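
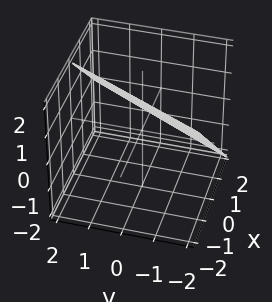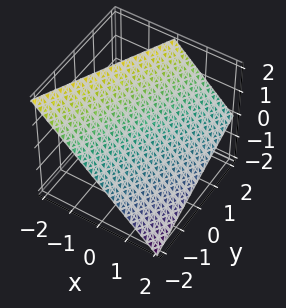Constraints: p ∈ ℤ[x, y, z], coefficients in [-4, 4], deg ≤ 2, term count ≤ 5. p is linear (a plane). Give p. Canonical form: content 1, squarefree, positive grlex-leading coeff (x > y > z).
2*x - y + 2*z - 2

1. Degree: the surface is flat (a plane), so deg p = 1.
2. Against the integer gridlines: one z-axis crossing is at z = 1; one y-axis crossing is at y = -2.
3. The integer polynomial consistent with all of this is the stated p. Check: (1, 0, 0) on the x-axis lies on the surface, and p(1, 0, 0) = 0. ✓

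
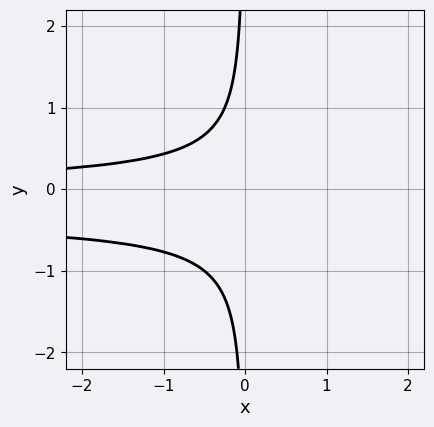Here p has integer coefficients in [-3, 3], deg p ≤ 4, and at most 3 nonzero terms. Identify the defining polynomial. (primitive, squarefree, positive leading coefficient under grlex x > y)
3*x*y^2 + x*y + 1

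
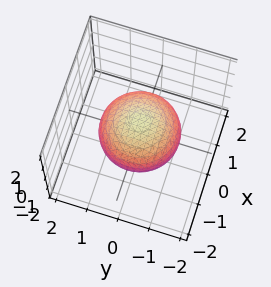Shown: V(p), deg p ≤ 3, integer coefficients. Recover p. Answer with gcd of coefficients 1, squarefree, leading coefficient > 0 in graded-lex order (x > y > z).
2*x^2 + 2*y^2 + 3*z^2 - 3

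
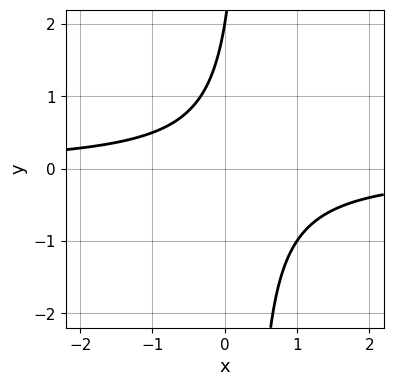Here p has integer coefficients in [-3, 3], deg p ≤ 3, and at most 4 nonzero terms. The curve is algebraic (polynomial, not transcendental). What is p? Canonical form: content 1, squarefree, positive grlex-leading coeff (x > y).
1. deg p = 2. No degree-1 curve has this shape.
2. Checking where it meets the axes: it crosses the y-axis at the gridline y = 2; no x-intercept at any integer in the box.
3. The integer polynomial consistent with all of this is the stated p.

3*x*y - y + 2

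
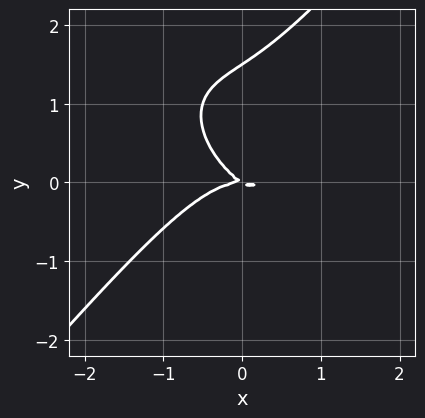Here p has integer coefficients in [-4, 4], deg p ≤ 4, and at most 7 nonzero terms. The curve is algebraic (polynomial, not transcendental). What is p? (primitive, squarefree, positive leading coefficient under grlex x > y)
2*x^3 + x^2*y - 2*y^3 + 2*x*y + 3*y^2

The degree is 3 — a generic line meets the curve in up to 3 points.
Observable constraints: it meets the y-axis at y = 0 (among the integer gridlines); it crosses the x-axis at the gridline x = 0.
Putting this together gives p.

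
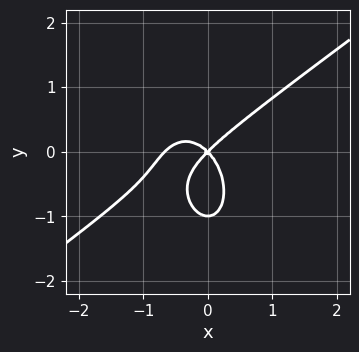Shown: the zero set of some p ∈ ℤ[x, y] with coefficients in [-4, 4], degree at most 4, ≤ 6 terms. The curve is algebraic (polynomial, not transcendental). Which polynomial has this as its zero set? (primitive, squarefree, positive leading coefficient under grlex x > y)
First, the degree is 3 — the shape is more complex than any degree-2 curve.
Next, from the axis intercepts and sections: among the integer gridlines, it crosses the y-axis at y ∈ {-1, 0}; one x-axis crossing is at x = 0.
Finally, matching integer coefficients to the picture gives p.

3*x^3 - 3*x^2*y - 2*y^3 + 2*x^2 - 2*y^2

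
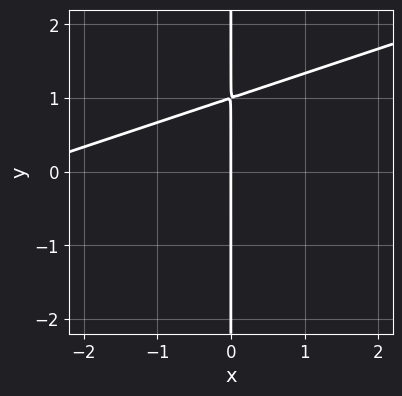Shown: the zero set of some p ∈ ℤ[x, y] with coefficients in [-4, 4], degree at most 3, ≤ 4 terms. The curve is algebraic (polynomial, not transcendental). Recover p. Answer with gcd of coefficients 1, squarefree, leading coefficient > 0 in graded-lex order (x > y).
x^2 - 3*x*y + 3*x

The degree is 2 — no degree-1 curve has this shape.
Checking where it meets the axes: the visible y-axis segment lies entirely on the curve; it meets the x-axis at x = 0 (among the integer gridlines).
Together with the visible shape, these determine p as stated.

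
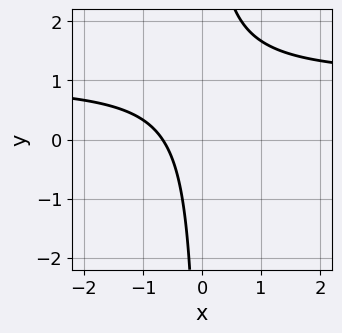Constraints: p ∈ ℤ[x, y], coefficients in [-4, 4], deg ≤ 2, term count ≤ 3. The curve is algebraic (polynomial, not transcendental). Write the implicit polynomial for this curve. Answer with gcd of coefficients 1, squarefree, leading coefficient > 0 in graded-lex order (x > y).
3*x*y - 3*x - 2

deg p = 2. The shape is more complex than any degree-1 curve.
Observable constraints: no y-intercept at any integer in the box.
Fitting integer coefficients to these (and the overall shape) gives p.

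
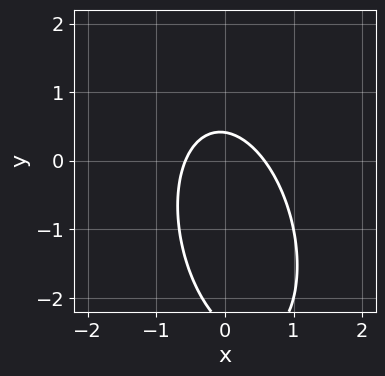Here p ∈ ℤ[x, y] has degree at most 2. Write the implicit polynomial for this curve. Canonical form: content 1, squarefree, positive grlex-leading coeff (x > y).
First, deg p = 2.
Finally, solving for integer coefficients yields p as stated.

3*x^2 + x*y + y^2 + 2*y - 1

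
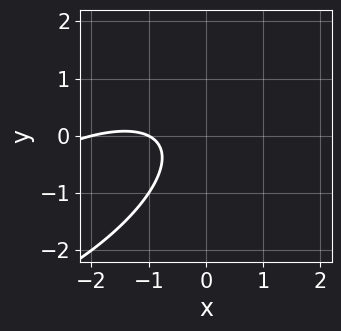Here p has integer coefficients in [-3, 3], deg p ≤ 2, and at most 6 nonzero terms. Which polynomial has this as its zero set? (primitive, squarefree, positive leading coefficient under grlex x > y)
deg p = 2. No degree-1 curve has this shape.
Against the integer gridlines: it misses every integer gridline on the y-axis; the x-axis gridline crossings are at x ∈ {-2, -1}.
Fitting integer coefficients to these (and the overall shape) gives p.

x^2 - 2*x*y + 2*y^2 + 3*x + 2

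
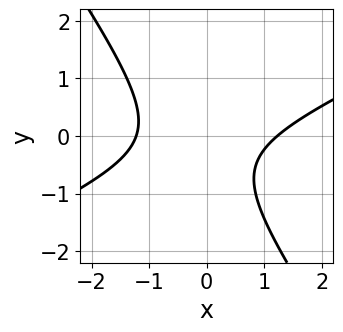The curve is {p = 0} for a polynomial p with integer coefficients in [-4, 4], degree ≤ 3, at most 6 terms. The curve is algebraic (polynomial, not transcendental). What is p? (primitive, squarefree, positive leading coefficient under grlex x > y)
First, the degree is 2 — no degree-1 curve has this shape.
Next, from the axis intercepts and sections: no y-intercept at any integer in the box.
Finally, the integer polynomial consistent with all of this is the stated p.

2*x^2 - 3*x*y - 3*y^2 - 2*y - 3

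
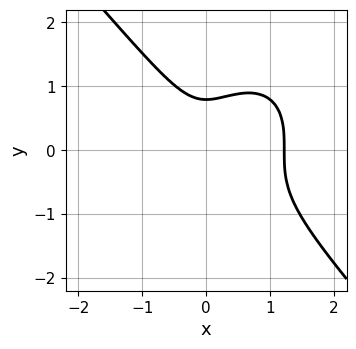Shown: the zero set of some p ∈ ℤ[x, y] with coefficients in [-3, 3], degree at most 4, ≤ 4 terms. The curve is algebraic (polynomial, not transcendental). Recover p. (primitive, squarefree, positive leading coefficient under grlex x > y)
3*x^3 + 2*y^3 - 3*x^2 - 1

First, the degree is 3 — a generic line meets the curve in up to 3 points.
Finally, the integer polynomial consistent with all of this is the stated p.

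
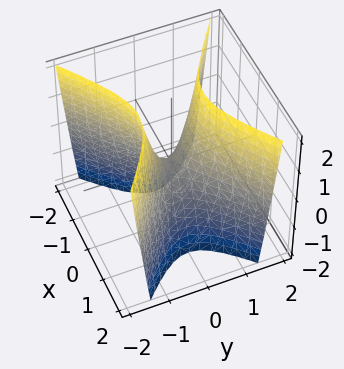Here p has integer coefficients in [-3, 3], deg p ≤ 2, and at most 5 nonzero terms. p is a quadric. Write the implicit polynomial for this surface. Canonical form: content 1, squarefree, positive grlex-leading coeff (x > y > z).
2*x^2 - 3*y^2 + z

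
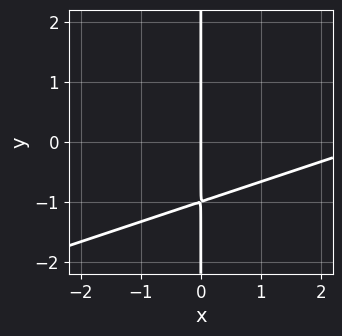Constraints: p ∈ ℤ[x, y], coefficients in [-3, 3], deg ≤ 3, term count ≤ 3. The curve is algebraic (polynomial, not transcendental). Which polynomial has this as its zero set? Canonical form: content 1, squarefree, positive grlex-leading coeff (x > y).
x^2 - 3*x*y - 3*x

(a) deg p = 2. No degree-1 curve has this shape.
(b) Checking where it meets the axes: the visible y-axis segment lies entirely on the curve; it meets the x-axis at x = 0 (among the integer gridlines).
(c) Together with the visible shape, these determine p as stated.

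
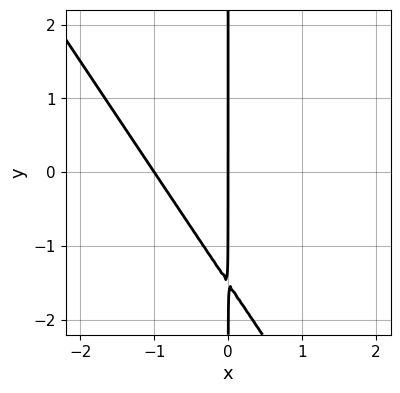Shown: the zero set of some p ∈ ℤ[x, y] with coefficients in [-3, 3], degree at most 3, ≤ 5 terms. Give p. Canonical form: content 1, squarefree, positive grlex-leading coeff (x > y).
3*x^2 + 2*x*y + 3*x

(a) Degree: no degree-1 curve has this shape, so deg p = 2.
(b) Checking where it meets the axes: the x-axis gridline crossings are at x ∈ {-1, 0}; every point of the y-axis in the box is on the curve.
(c) Matching integer coefficients to the picture gives p.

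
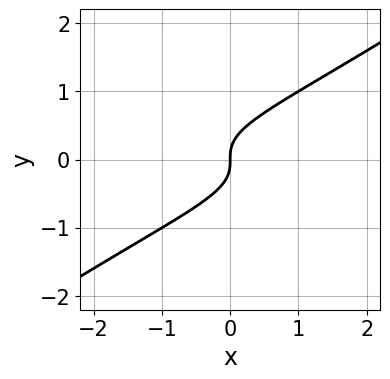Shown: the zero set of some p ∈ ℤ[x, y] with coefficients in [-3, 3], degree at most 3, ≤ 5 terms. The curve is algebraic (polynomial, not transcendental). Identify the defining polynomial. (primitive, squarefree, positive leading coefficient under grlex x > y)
2*x*y^2 - 3*y^3 + x

The degree is 3 — the shape is more complex than any degree-2 curve.
Against the integer gridlines: one x-axis crossing is at x = 0; it crosses the y-axis at the gridline y = 0.
Assembling these constraints gives the stated polynomial.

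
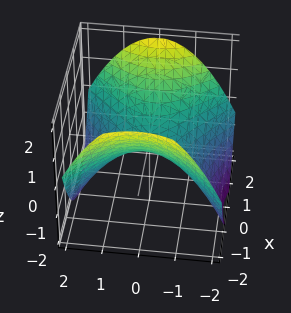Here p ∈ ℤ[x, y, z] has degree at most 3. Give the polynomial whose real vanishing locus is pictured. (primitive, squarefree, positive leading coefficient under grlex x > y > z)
x^2 - y^2 - 2*z

1. deg p = 2. A saddle surface; a quadric.
2. Symmetries: mirror symmetry x ↦ −x ⇒ only even powers of x; mirror symmetry y ↦ −y ⇒ only even powers of y.
3. Checking where it meets the axes: it crosses the z-axis at the gridline z = 0; it crosses the y-axis at the gridline y = 0; it meets the x-axis at x = 0 (among the integer gridlines).
4. Putting this together gives p.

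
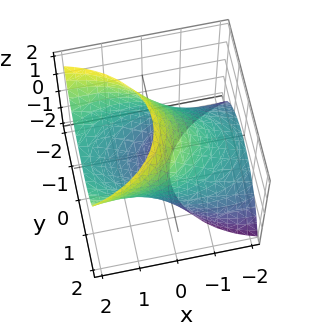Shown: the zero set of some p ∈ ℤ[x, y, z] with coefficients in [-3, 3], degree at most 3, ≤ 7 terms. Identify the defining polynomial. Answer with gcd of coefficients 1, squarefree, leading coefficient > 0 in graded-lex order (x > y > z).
x^2 - 3*x*z + 2*y^2 + z^2 - 3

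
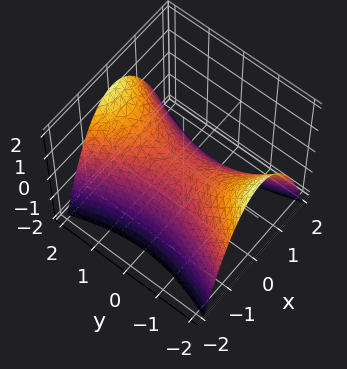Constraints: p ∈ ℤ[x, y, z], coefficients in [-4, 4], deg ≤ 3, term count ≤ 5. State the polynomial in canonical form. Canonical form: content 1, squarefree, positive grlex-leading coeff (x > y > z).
3*x^2 - y^2 + 3*z

The degree is 2 — a saddle surface; a quadric.
Symmetries: the x ↦ −x reflection is a symmetry, so x appears only in even powers; the y ↦ −y reflection is a symmetry, so y appears only in even powers.
Reading off the gridlines: one y-axis crossing is at y = 0; it crosses the z-axis at the gridline z = 0; one x-axis crossing is at x = 0.
Fitting integer coefficients to these (and the overall shape) gives p.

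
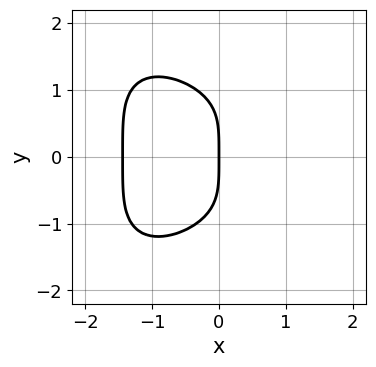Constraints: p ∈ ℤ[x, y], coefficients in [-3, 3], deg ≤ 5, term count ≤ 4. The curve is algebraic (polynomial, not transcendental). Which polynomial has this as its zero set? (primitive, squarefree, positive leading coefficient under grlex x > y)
x^4 + y^4 + 3*x

(a) deg p = 4. No degree-3 curve has this shape.
(b) Symmetries: it's symmetric under y → −y, forcing even powers of y.
(c) From the axis intercepts and sections: it crosses the y-axis at the gridline y = 0; it meets the x-axis at x = 0 (among the integer gridlines).
(d) Solving for integer coefficients yields p as stated.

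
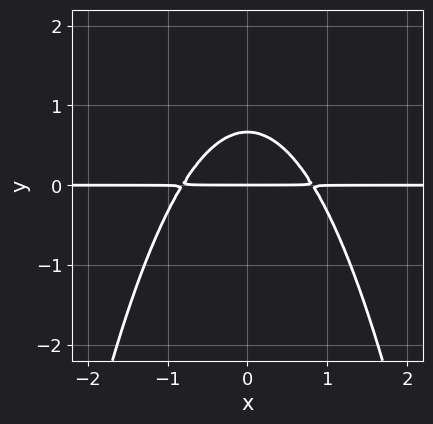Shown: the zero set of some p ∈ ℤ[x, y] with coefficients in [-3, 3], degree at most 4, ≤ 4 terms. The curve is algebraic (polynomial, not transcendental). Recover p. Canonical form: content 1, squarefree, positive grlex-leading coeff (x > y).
3*x^2*y + 3*y^2 - 2*y

First, degree: no degree-2 curve has this shape, so deg p = 3.
Next, symmetries: the x ↦ −x reflection is a symmetry, so x appears only in even powers.
Then, against the integer gridlines: every point of the x-axis in the box is on the curve; one y-axis crossing is at y = 0.
Finally, the integer polynomial consistent with all of this is the stated p.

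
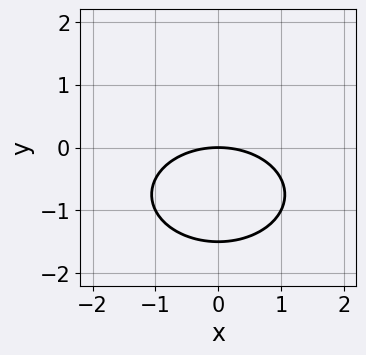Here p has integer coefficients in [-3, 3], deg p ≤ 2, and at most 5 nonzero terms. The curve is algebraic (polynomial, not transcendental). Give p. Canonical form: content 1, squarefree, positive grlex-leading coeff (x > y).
First, degree: a generic line meets the curve in up to 2 points, so deg p = 2.
Then, symmetries: it's symmetric under x → −x, forcing even powers of x.
Next, against the integer gridlines: it crosses the x-axis at the gridline x = 0; it meets the y-axis at y = 0 (among the integer gridlines).
Finally, assembling these constraints gives the stated polynomial.

x^2 + 2*y^2 + 3*y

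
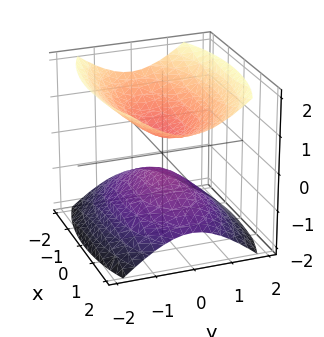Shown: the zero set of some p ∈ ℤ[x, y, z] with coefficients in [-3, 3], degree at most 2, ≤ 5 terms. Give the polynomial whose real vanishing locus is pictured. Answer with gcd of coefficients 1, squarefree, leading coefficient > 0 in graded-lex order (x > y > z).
(a) The picture has 2 separate pieces.
(b) Degree: two sheets facing apart; a quadric, so deg p = 2.
(c) Symmetries: it's symmetric under z → −z, forcing even powers of z; mirror symmetry x ↦ −x ⇒ only even powers of x; the y ↦ −y reflection is a symmetry, so y appears only in even powers.
(d) Checking where it meets the axes: no y-intercept at any integer in the box; the surface avoids every integer x-axis point in the box.
(e) Fitting integer coefficients to these (and the overall shape) gives p.

x^2 + 3*y^2 - 3*z^2 + 1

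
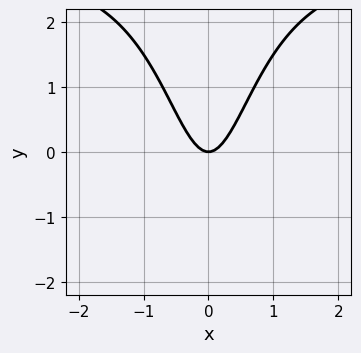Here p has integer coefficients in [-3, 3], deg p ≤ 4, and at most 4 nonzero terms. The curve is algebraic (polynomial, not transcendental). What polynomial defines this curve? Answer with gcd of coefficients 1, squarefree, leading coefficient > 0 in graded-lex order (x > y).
(a) Degree: a generic line meets the curve in up to 3 points, so deg p = 3.
(b) Symmetries: the x ↦ −x reflection is a symmetry, so x appears only in even powers.
(c) Observable constraints: one y-axis crossing is at y = 0; one x-axis crossing is at x = 0.
(d) Assembling these constraints gives the stated polynomial.

x^2*y - 3*x^2 + y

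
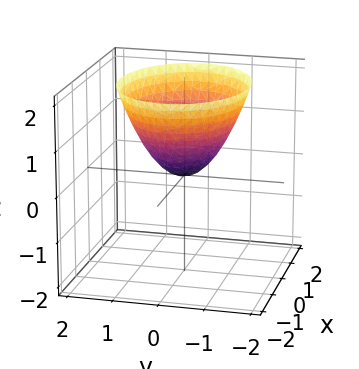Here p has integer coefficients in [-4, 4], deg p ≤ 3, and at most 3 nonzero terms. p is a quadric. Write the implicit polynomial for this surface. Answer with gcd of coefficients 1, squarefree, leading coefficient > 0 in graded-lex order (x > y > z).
First, degree: a single bowl opening along one axis; a quadric, so deg p = 2.
Then, symmetries: the y ↦ −y reflection is a symmetry, so y appears only in even powers; it's symmetric under x → −x, forcing even powers of x.
Next, observable constraints: it crosses the x-axis at the gridline x = 0; it meets the y-axis at y = 0 (among the integer gridlines); one z-axis crossing is at z = 0.
Finally, these observations pin down the coefficients.

2*x^2 + 3*y^2 - 3*z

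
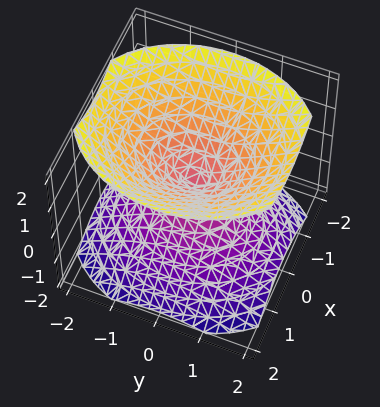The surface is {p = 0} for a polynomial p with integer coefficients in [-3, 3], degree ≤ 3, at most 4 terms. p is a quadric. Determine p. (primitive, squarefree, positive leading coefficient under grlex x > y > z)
There are 2 components. Treating them together as one polynomial.
Degree: two nappes meeting at a single point; a quadric, so deg p = 2.
Symmetries: it's symmetric under y → −y, forcing even powers of y; the z ↦ −z reflection is a symmetry, so z appears only in even powers; mirror symmetry x ↦ −x ⇒ only even powers of x.
Against the integer gridlines: it meets the y-axis at y = 0 (among the integer gridlines); it meets the x-axis at x = 0 (among the integer gridlines); it meets the z-axis at z = 0 (among the integer gridlines).
Matching integer coefficients to the picture gives p.

3*x^2 + 2*y^2 - 3*z^2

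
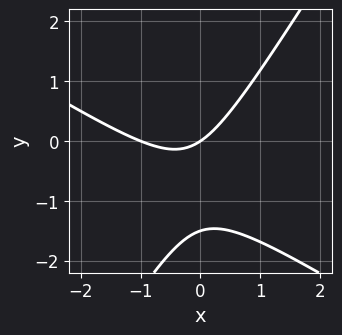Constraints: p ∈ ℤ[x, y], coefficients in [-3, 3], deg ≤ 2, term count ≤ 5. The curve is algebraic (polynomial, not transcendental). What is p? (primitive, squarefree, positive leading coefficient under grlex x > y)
2*x^2 + 2*x*y - 2*y^2 + 2*x - 3*y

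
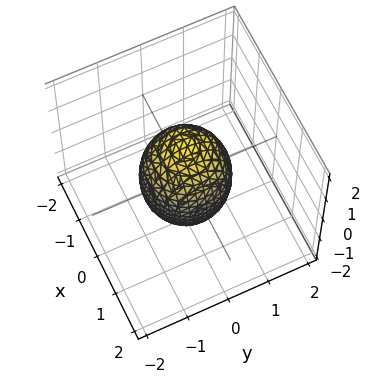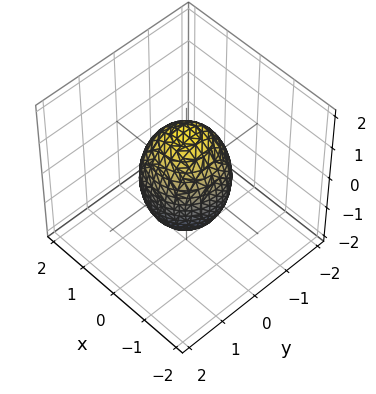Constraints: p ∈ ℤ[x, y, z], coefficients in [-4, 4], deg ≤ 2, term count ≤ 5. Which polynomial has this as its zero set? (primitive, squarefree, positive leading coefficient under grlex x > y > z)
2*x^2 + 2*y^2 + z^2 - 2

1. The degree is 2 — a closed, bounded, convex surface; a quadric.
2. Symmetries: the z ↦ −z reflection is a symmetry, so z appears only in even powers; the z-axis is an axis of rotation, so x and y enter only as x² + y².
3. From the axis intercepts and sections: among the integer gridlines, it crosses the x-axis at x ∈ {-1, 1}; a circular section at z = 0 has radius exactly 1; the y-axis gridline crossings are at y ∈ {-1, 1}.
4. The integer polynomial consistent with all of this is the stated p.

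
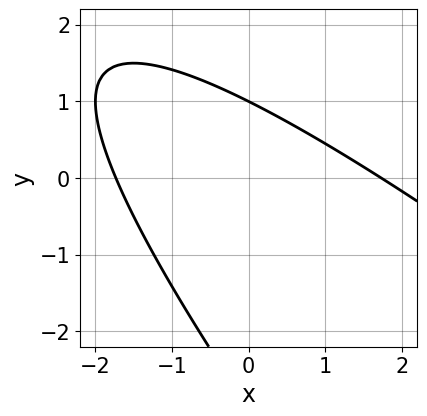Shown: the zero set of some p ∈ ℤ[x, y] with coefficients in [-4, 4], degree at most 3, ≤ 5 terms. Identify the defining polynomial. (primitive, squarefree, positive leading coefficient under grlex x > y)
Degree: a generic line meets the curve in up to 2 points, so deg p = 2.
Observable constraints: it crosses the y-axis at the gridline y = 1.
Fitting integer coefficients to these (and the overall shape) gives p.

x^2 + 2*x*y + y^2 + 2*y - 3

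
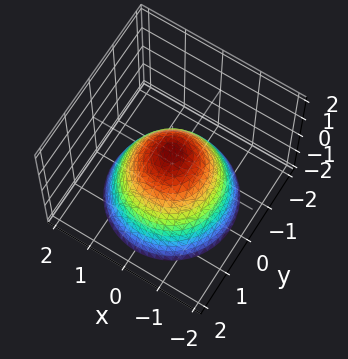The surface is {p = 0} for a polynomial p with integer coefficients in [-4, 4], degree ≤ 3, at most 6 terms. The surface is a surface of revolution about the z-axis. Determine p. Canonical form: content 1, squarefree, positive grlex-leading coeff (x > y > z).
3*x^2 + 3*y^2 + 3*z - 2

First, deg p = 2. A generic line meets the surface in up to 2 points.
Then, symmetries: every cross-section ⟂ z is a circle, so x, y appear only via x² + y².
Next, against the integer gridlines: a circular section at z = -1 has radius between 1 and 2.
Finally, assembling these constraints gives the stated polynomial.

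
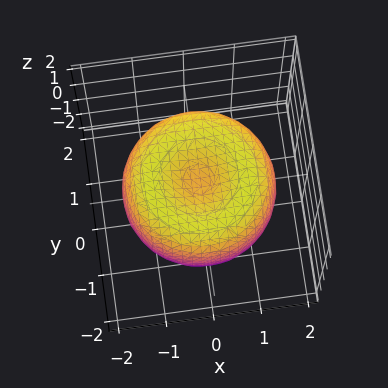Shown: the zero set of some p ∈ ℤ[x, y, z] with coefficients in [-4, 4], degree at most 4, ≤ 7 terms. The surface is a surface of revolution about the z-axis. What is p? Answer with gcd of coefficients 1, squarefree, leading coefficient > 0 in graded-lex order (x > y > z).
x^4 + 2*x^2*y^2 + y^4 - 2*x^2 - 2*y^2 + 2*z^2 - 1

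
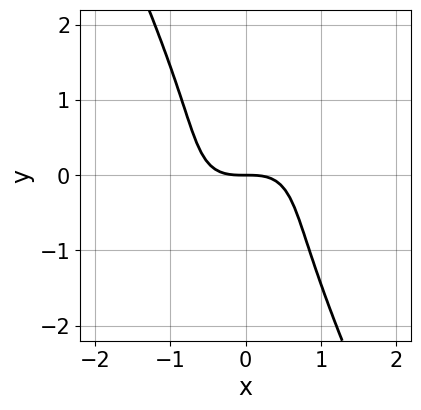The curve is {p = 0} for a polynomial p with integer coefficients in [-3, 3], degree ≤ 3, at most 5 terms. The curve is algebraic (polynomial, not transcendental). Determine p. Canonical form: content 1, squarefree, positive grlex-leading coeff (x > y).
3*x^3 - 3*x^2*y + y^3 + 3*y

(a) deg p = 3. A generic line meets the curve in up to 3 points.
(b) Reading off the gridlines: it meets the y-axis at y = 0 (among the integer gridlines); one x-axis crossing is at x = 0.
(c) Solving for integer coefficients yields p as stated.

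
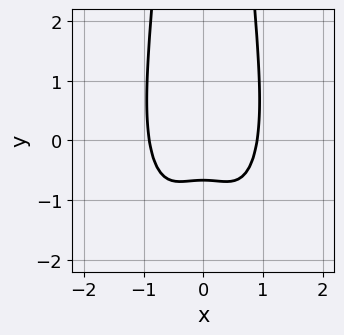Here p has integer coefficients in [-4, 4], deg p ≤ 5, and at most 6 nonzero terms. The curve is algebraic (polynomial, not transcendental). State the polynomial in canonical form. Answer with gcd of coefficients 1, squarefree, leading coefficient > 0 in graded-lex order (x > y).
3*x^4 + x^2*y^2 + 2*x^2*y - 3*y - 2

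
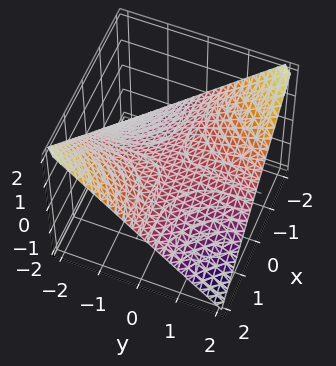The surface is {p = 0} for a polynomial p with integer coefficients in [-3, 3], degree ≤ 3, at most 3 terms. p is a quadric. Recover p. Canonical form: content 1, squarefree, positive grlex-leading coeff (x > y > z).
First, degree: a saddle surface; a quadric, so deg p = 2.
Next, from the visible intercepts: every point of the y-axis in the box is on the surface; every point of the x-axis in the box is on the surface.
Finally, matching integer coefficients to the picture gives p.

x*y + 2*z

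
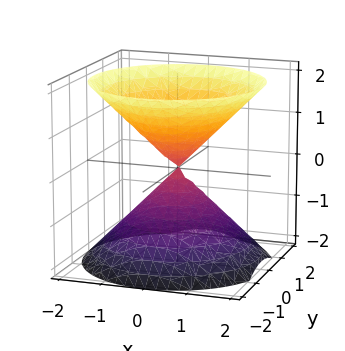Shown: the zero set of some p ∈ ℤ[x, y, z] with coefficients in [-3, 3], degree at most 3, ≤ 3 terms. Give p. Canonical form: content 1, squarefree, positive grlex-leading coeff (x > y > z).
1. The picture has 2 separate pieces. They look like related sheets of one shape, so recover p as a whole.
2. The degree is 2 — a double cone through the origin; a quadric.
3. Symmetries: rotational symmetry about the z-axis ⇒ p depends on x, y only through x² + y²; the z ↦ −z reflection is a symmetry, so z appears only in even powers.
4. Reading off the gridlines: a circular section at z = -1 has radius exactly 1; it meets the y-axis at y = 0 (among the integer gridlines); it crosses the x-axis at the gridline x = 0.
5. Solving for integer coefficients yields p as stated.

x^2 + y^2 - z^2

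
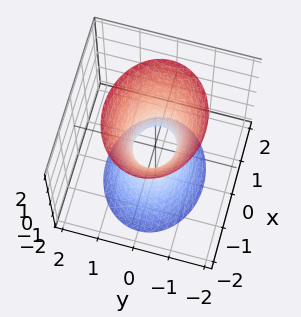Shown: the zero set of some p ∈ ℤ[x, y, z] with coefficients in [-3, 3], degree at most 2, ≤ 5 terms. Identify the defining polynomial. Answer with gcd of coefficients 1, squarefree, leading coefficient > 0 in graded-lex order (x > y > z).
2*x^2 + 3*y^2 - z^2 - 1

First, degree: an hourglass — one-sheet hyperboloid; a quadric, so deg p = 2.
Then, symmetries: mirror symmetry z ↦ −z ⇒ only even powers of z; mirror symmetry y ↦ −y ⇒ only even powers of y; mirror symmetry x ↦ −x ⇒ only even powers of x.
Next, from the visible intercepts: no z-intercept at any integer in the box.
Finally, fitting integer coefficients to these (and the overall shape) gives p.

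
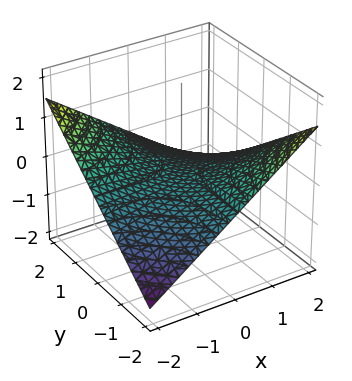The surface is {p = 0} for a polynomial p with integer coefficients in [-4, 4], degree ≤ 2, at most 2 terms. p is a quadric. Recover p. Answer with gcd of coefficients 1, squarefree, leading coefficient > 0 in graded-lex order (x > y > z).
(a) The degree is 2 — a saddle surface; a quadric.
(b) Against the integer gridlines: it crosses the z-axis at the gridline z = 0; the visible x-axis segment lies entirely on the surface.
(c) Fitting integer coefficients to these (and the overall shape) gives p.

x*y + 3*z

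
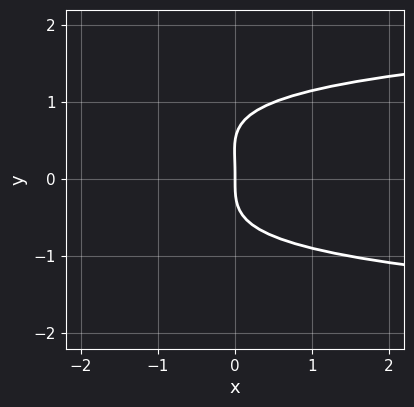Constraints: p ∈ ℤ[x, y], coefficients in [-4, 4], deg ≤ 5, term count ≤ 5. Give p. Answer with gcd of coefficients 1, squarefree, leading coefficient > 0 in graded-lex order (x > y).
2*y^4 - y^3 - 2*x

Degree: a generic line meets the curve in up to 4 points, so deg p = 4.
Reading off the gridlines: one y-axis crossing is at y = 0; one x-axis crossing is at x = 0.
These observations pin down the coefficients.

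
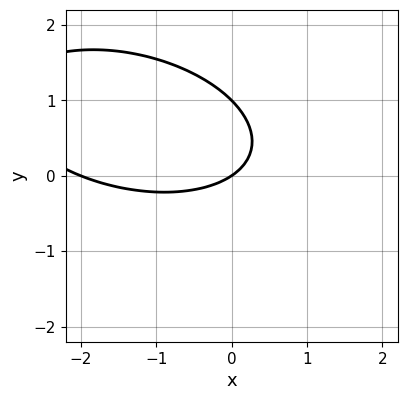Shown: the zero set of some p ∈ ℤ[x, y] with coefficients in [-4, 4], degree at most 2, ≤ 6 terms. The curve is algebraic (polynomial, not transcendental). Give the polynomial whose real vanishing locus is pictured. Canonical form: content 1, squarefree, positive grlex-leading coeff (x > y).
First, the degree is 2 — a generic line meets the curve in up to 2 points.
Then, checking where it meets the axes: the x-axis gridline crossings are at x ∈ {-2, 0}; among the integer gridlines, it crosses the y-axis at y ∈ {0, 1}.
Finally, these observations pin down the coefficients.

x^2 + x*y + 3*y^2 + 2*x - 3*y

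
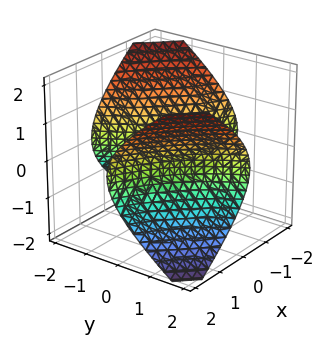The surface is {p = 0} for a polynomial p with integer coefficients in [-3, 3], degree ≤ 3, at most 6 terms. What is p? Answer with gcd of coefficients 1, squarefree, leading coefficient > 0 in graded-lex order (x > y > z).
1. There are 2 components. Treating them together as one polynomial.
2. Degree: a generic line meets the surface in up to 2 points, so deg p = 2.
3. Checking where it meets the axes: no z-intercept at any integer in the box.
4. The integer polynomial consistent with all of this is the stated p.

x^2 + 3*x*y + y^2 - 3*z^2 - 2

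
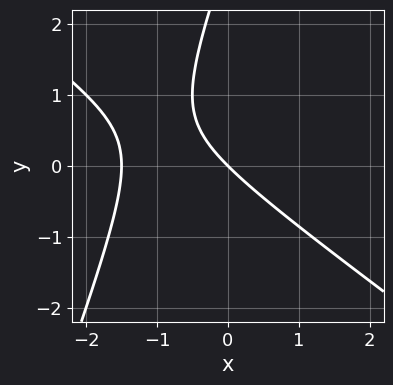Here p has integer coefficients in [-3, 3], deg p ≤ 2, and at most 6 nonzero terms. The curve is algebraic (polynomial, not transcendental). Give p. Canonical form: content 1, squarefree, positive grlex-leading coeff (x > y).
2*x^2 + 2*x*y - y^2 + 3*x + 3*y

The degree is 2 — a generic line meets the curve in up to 2 points.
From the visible intercepts: it crosses the y-axis at the gridline y = 0; it meets the x-axis at x = 0 (among the integer gridlines).
Assembling these constraints gives the stated polynomial.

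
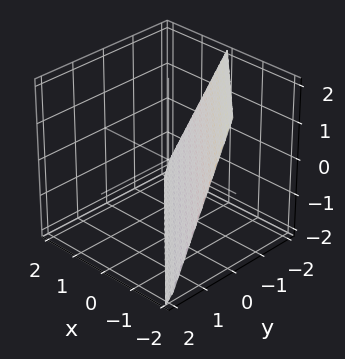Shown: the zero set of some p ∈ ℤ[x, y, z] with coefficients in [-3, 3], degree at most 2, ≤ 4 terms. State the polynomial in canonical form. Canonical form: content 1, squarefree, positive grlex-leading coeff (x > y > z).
First, deg p = 1. Every cross-section is a straight line — this is a plane.
Then, against the integer gridlines: it crosses the y-axis at the gridline y = -1; it meets the x-axis at x = -1 (among the integer gridlines).
Finally, putting this together gives p. Check: (0, 0, -2) on the z-axis lies on the surface, and p(0, 0, -2) = 0. ✓

2*x + 2*y + z + 2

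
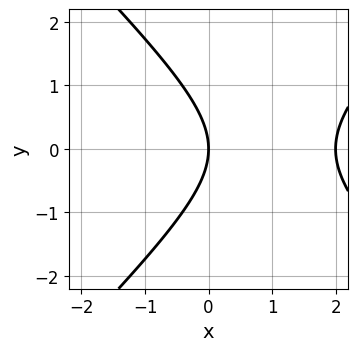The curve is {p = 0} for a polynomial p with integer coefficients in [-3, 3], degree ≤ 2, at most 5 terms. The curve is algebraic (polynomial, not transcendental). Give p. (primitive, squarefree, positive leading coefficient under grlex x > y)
First, deg p = 2. A generic line meets the curve in up to 2 points.
Then, symmetries: the y ↦ −y reflection is a symmetry, so y appears only in even powers.
Then, checking where it meets the axes: the x-axis gridline crossings are at x ∈ {0, 2}; it crosses the y-axis at the gridline y = 0.
Finally, fitting integer coefficients to these (and the overall shape) gives p.

x^2 - y^2 - 2*x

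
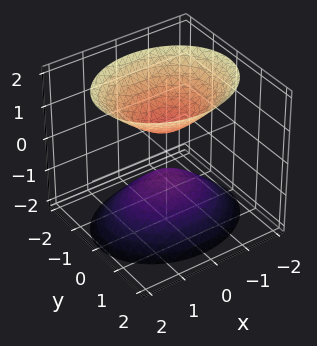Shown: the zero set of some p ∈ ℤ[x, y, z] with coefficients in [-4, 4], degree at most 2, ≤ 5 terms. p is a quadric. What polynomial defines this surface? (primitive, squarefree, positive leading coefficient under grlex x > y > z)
First, I count 2 distinct pieces. They look like related sheets of one shape, so recover p as a whole.
Next, the degree is 2 — two sheets facing apart; a quadric.
Next, symmetries: it's symmetric under y → −y, forcing even powers of y; the x ↦ −x reflection is a symmetry, so x appears only in even powers; it's symmetric under z → −z, forcing even powers of z.
Next, observable constraints: it misses every integer gridline on the x-axis; it misses every integer gridline on the y-axis.
Finally, these observations pin down the coefficients.

2*x^2 + 3*y^2 - 2*z^2 + 1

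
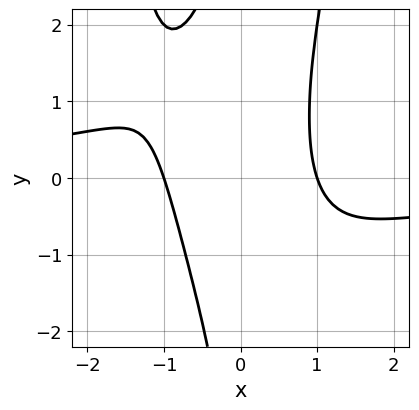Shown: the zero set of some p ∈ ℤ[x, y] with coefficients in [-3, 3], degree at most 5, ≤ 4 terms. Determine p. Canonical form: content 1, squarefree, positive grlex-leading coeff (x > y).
First, degree: the shape is more complex than any degree-3 curve, so deg p = 4.
Next, against the integer gridlines: the x-axis gridline crossings are at x ∈ {-1, 1}; it misses every integer gridline on the y-axis.
Finally, solving for integer coefficients yields p as stated.

2*x^3*y - x*y^2 + 3*x^2 - 3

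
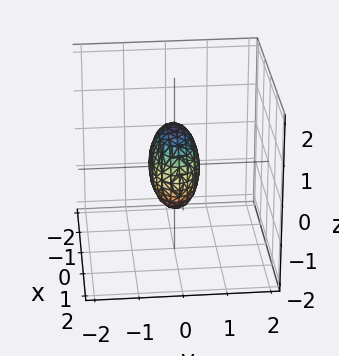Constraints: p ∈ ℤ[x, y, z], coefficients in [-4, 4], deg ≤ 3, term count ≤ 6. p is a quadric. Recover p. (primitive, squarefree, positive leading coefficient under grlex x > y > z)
x^2 + 3*y^2 + z^2 - 1

(a) deg p = 2. A closed, bounded, convex surface; a quadric.
(b) Symmetries: mirror symmetry x ↦ −x ⇒ only even powers of x; it's symmetric under z → −z, forcing even powers of z; it's symmetric under y → −y, forcing even powers of y.
(c) From the axis intercepts and sections: the x-axis gridline crossings are at x ∈ {-1, 1}; among the integer gridlines, it crosses the z-axis at z ∈ {-1, 1}.
(d) Solving for integer coefficients yields p as stated.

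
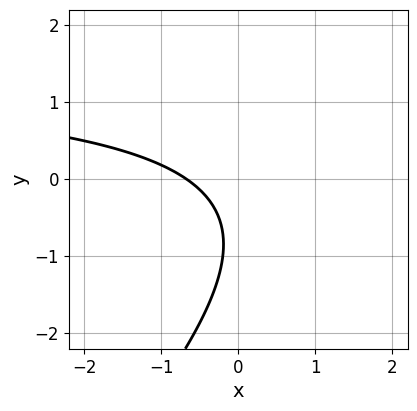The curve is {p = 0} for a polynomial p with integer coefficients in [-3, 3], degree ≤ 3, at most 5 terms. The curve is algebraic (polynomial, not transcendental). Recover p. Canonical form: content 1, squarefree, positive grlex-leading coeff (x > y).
2*x*y - 2*y^2 - 3*x - 3*y - 2

deg p = 2.
From the visible intercepts: it misses every integer gridline on the y-axis.
Fitting integer coefficients to these (and the overall shape) gives p.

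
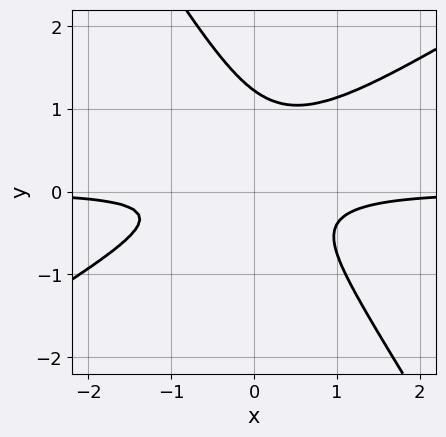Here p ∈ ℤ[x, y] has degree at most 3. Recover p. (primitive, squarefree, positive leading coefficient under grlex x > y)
(a) The degree is 3 — a generic line meets the curve in up to 3 points.
(b) Checking where it meets the axes: it misses every integer gridline on the x-axis.
(c) Putting this together gives p.

3*x^2*y - 3*x*y^2 - 3*y^3 + 3*y^2 + 1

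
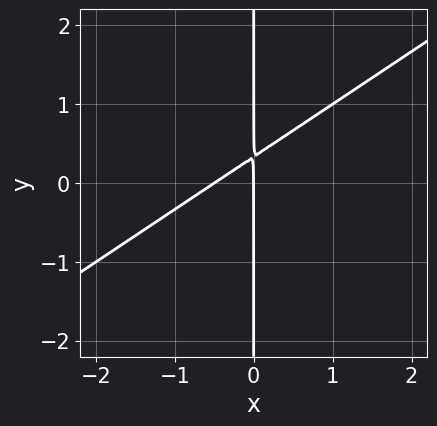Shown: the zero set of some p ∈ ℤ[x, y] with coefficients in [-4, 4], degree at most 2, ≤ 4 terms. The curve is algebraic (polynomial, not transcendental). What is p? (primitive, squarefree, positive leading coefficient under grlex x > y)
Degree: a generic line meets the curve in up to 2 points, so deg p = 2.
From the axis intercepts and sections: every point of the y-axis in the box is on the curve; it crosses the x-axis at the gridline x = 0.
Solving for integer coefficients yields p as stated.

2*x^2 - 3*x*y + x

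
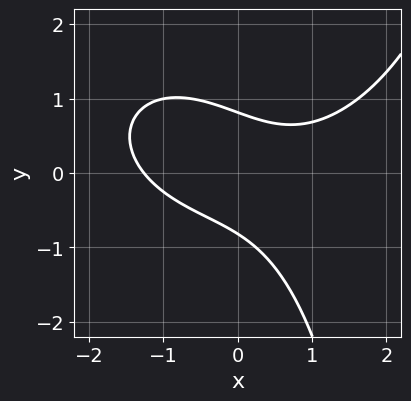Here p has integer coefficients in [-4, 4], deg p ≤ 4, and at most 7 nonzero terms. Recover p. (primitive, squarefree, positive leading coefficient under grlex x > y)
deg p = 3. The shape is more complex than any degree-2 curve.
Putting this together gives p.

x^3 + x*y^2 - 3*x*y - 3*y^2 + 2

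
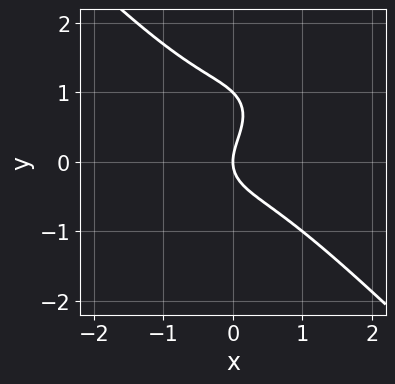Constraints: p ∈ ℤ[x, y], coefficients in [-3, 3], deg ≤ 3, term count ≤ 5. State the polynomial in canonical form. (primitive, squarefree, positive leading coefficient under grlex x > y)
x^3 + y^3 - y^2 + x

1. Degree: no degree-2 curve has this shape, so deg p = 3.
2. Checking where it meets the axes: among the integer gridlines, it crosses the y-axis at y ∈ {0, 1}; one x-axis crossing is at x = 0.
3. Solving for integer coefficients yields p as stated.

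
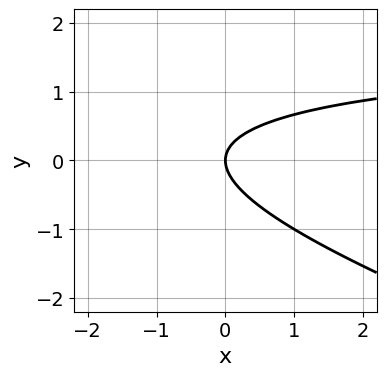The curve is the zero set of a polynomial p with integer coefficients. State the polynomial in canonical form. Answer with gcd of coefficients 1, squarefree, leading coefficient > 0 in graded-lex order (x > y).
x*y + 3*y^2 - 2*x

deg p = 2.
Checking where it meets the axes: it meets the y-axis at y = 0 (among the integer gridlines); one x-axis crossing is at x = 0.
These observations pin down the coefficients.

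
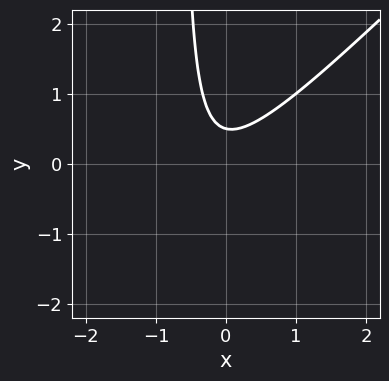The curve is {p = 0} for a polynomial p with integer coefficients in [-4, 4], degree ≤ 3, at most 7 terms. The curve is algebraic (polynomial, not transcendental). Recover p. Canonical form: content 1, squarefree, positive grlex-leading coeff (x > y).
3*x^2 - 3*x*y + x - 2*y + 1

1. Degree: a generic line meets the curve in up to 2 points, so deg p = 2.
2. Reading off the gridlines: the curve avoids every integer x-axis point in the box.
3. Putting this together gives p.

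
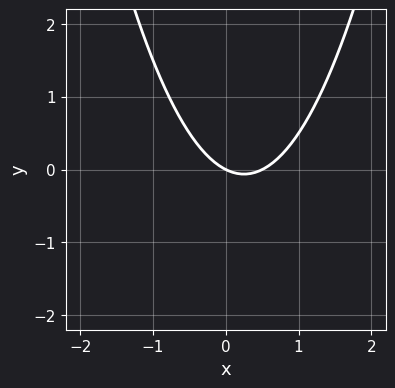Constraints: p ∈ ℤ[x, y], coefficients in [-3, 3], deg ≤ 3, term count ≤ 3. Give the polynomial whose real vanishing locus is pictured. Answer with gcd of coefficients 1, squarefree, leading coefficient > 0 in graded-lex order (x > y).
2*x^2 - x - 2*y

1. The degree is 2 — no degree-1 curve has this shape.
2. Reading off the gridlines: it crosses the x-axis at the gridline x = 0; it meets the y-axis at y = 0 (among the integer gridlines).
3. Matching integer coefficients to the picture gives p.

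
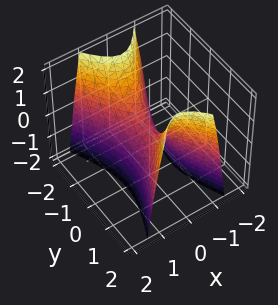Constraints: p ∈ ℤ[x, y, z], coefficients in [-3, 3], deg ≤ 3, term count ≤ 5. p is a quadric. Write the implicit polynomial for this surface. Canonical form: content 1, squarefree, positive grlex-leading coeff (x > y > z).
3*x^2 - y^2 + z

(a) The degree is 2 — a hyperbolic paraboloid; a quadric.
(b) Symmetries: mirror symmetry x ↦ −x ⇒ only even powers of x; the y ↦ −y reflection is a symmetry, so y appears only in even powers.
(c) From the visible intercepts: it crosses the z-axis at the gridline z = 0; it crosses the x-axis at the gridline x = 0.
(d) Matching integer coefficients to the picture gives p.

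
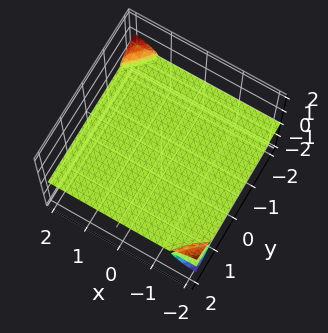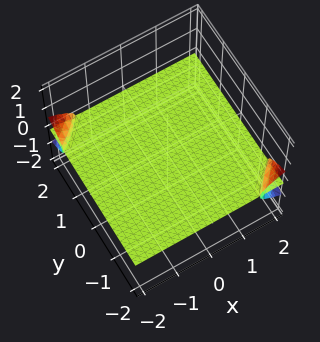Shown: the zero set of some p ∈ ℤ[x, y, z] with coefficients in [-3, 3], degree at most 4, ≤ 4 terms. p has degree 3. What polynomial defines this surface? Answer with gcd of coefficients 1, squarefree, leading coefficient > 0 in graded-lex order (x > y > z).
x*y*z + 3*z^3 + 3*z

1. There are 3 components. They look like related sheets of one shape, so recover p as a whole.
2. Degree: a generic line meets the surface in up to 3 points, so deg p = 3.
3. Against the integer gridlines: every point of the x-axis in the box is on the surface; it meets the z-axis at z = 0 (among the integer gridlines); the visible y-axis segment lies entirely on the surface.
4. The integer polynomial consistent with all of this is the stated p.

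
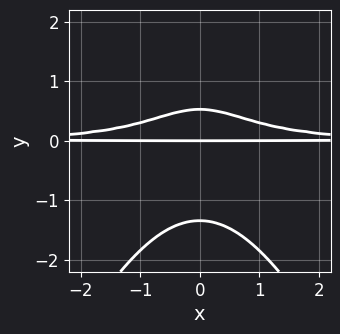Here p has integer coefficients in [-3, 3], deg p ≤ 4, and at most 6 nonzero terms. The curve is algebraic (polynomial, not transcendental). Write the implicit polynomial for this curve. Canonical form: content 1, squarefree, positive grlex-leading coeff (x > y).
3*x^2*y^2 - y^4 + 2*y^3 + 3*y^2 - 2*y

(a) Degree: no degree-3 curve has this shape, so deg p = 4.
(b) Symmetries: it's symmetric under x → −x, forcing even powers of x.
(c) Checking where it meets the axes: it meets the y-axis at y = 0 (among the integer gridlines); the visible x-axis segment lies entirely on the curve.
(d) These observations pin down the coefficients.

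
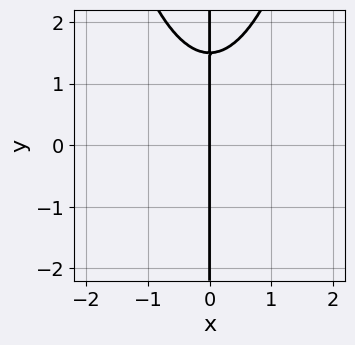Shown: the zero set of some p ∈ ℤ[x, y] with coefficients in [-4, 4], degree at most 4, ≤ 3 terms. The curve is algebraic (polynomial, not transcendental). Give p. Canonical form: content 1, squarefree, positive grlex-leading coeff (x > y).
2*x^3 - 2*x*y + 3*x

deg p = 3. A generic line meets the curve in up to 3 points.
Checking where it meets the axes: the visible y-axis segment lies entirely on the curve; it crosses the x-axis at the gridline x = 0.
Assembling these constraints gives the stated polynomial.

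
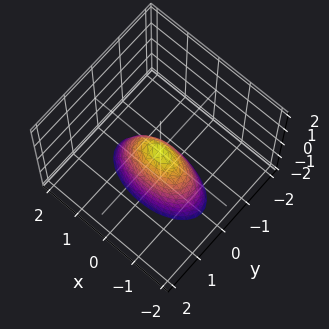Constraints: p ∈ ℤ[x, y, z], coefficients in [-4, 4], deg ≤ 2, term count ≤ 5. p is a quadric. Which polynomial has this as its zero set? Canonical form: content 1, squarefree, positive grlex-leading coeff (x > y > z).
x^2 + 3*y^2 + z

First, the degree is 2 — a paraboloid; a quadric.
Next, symmetries: mirror symmetry x ↦ −x ⇒ only even powers of x; it's symmetric under y → −y, forcing even powers of y.
Then, observable constraints: it crosses the y-axis at the gridline y = 0; one x-axis crossing is at x = 0; one z-axis crossing is at z = 0.
Finally, solving for integer coefficients yields p as stated.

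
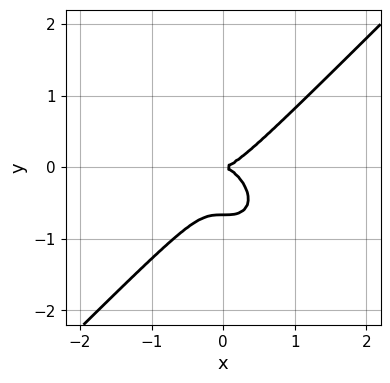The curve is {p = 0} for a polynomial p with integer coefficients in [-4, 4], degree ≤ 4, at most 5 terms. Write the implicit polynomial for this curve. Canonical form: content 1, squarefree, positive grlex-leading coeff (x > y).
1. deg p = 3. The shape is more complex than any degree-2 curve.
2. Against the integer gridlines: it crosses the y-axis at the gridline y = 0; it crosses the x-axis at the gridline x = 0.
3. The integer polynomial consistent with all of this is the stated p.

3*x^3 - 3*y^3 - 2*y^2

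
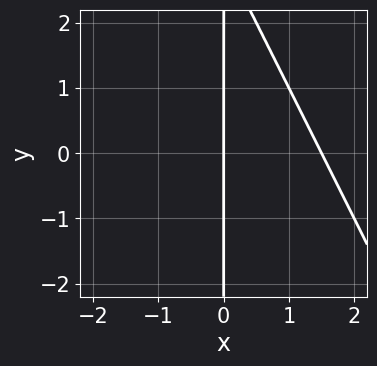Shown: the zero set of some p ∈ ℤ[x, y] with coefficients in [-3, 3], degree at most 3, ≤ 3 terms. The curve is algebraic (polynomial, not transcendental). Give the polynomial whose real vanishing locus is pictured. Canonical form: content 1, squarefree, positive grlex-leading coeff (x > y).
(a) deg p = 2. A generic line meets the curve in up to 2 points.
(b) From the visible intercepts: one x-axis crossing is at x = 0; the visible y-axis segment lies entirely on the curve.
(c) Together with the visible shape, these determine p as stated.

2*x^2 + x*y - 3*x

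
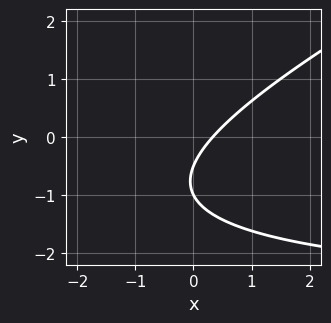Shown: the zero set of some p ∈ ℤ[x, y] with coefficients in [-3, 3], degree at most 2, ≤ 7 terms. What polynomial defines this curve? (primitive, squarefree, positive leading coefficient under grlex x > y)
deg p = 2. A generic line meets the curve in up to 2 points.
From the axis intercepts and sections: one y-axis crossing is at y = -1.
Putting this together gives p.

x*y - 2*y^2 + 3*x - 3*y - 1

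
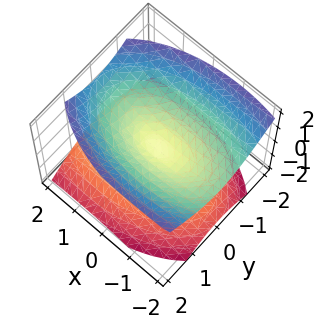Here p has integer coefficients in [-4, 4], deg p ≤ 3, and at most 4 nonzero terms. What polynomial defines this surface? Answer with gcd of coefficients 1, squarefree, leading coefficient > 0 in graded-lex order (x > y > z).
There are 2 components. Treating them together as one polynomial.
The degree is 2 — a generic line meets the surface in up to 2 points.
From the visible intercepts: one x-axis crossing is at x = 0; it meets the z-axis at z = 0 (among the integer gridlines); it crosses the y-axis at the gridline y = 0.
Together with the visible shape, these determine p as stated.

x^2 + x*z + 3*y^2 - 3*z^2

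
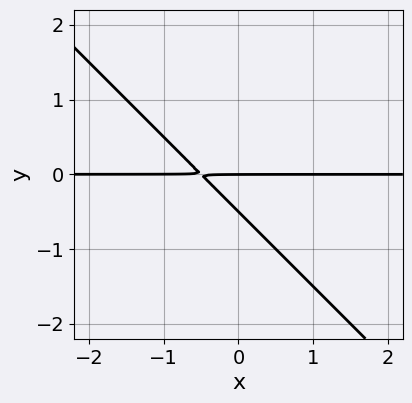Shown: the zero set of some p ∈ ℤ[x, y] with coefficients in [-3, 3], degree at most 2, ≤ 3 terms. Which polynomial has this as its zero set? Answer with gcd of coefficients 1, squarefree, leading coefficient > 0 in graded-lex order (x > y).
Degree: no degree-1 curve has this shape, so deg p = 2.
From the visible intercepts: every point of the x-axis in the box is on the curve; one y-axis crossing is at y = 0.
These observations pin down the coefficients.

2*x*y + 2*y^2 + y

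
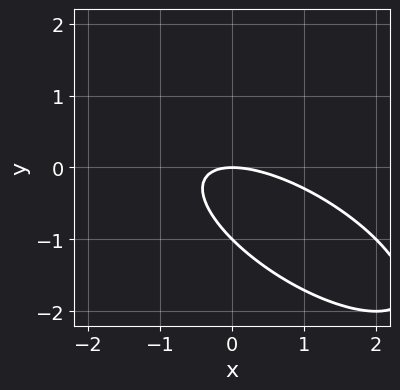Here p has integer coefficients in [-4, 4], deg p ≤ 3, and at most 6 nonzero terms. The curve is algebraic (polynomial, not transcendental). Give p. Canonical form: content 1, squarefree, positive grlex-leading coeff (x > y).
x^2 + 2*x*y + 2*y^2 + 2*y

(a) deg p = 2. The shape is more complex than any degree-1 curve.
(b) From the axis intercepts and sections: one x-axis crossing is at x = 0; the y-axis gridline crossings are at y ∈ {-1, 0}.
(c) Fitting integer coefficients to these (and the overall shape) gives p.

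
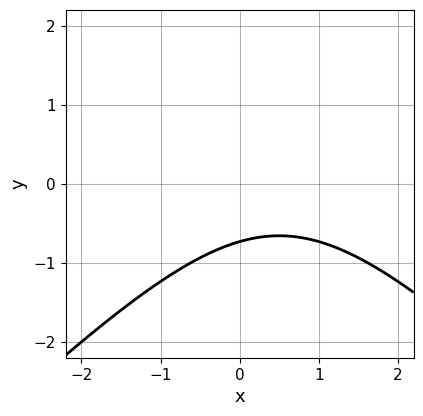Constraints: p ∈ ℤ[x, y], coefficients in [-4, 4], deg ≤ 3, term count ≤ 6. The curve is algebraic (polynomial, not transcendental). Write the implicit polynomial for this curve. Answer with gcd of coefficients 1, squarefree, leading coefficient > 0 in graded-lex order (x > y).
(a) Degree: a generic line meets the curve in up to 2 points, so deg p = 2.
(b) Checking where it meets the axes: no x-intercept at any integer in the box.
(c) Putting this together gives p.

x^2 - y^2 - x + 2*y + 2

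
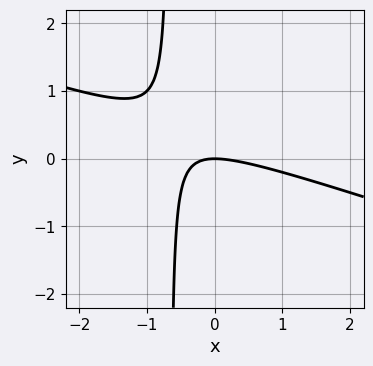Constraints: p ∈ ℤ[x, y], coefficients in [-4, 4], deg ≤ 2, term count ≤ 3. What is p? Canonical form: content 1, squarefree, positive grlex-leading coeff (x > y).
x^2 + 3*x*y + 2*y

1. deg p = 2. The shape is more complex than any degree-1 curve.
2. Observable constraints: it crosses the x-axis at the gridline x = 0; it crosses the y-axis at the gridline y = 0.
3. Together with the visible shape, these determine p as stated.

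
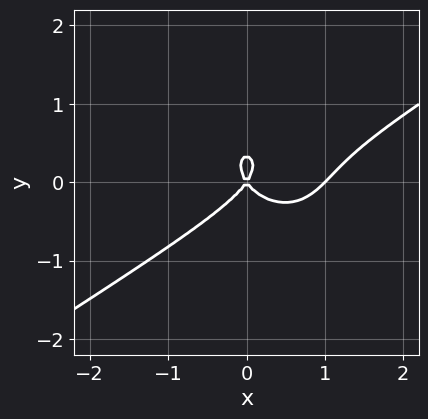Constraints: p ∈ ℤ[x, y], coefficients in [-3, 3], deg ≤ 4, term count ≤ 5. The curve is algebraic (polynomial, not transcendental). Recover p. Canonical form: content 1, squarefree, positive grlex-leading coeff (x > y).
2*x^3 - 2*x^2*y - 3*y^3 - 2*x^2 + y^2

deg p = 3. A generic line meets the curve in up to 3 points.
Against the integer gridlines: one y-axis crossing is at y = 0; the x-axis gridline crossings are at x ∈ {0, 1}.
Matching integer coefficients to the picture gives p.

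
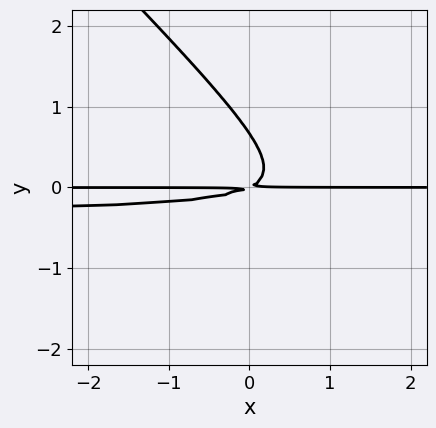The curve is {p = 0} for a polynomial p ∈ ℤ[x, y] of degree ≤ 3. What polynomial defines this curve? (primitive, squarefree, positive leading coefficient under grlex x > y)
3*x*y^2 + 3*y^3 + x*y - 2*y^2

deg p = 3. No degree-2 curve has this shape.
From the axis intercepts and sections: the visible x-axis segment lies entirely on the curve.
Fitting integer coefficients to these (and the overall shape) gives p.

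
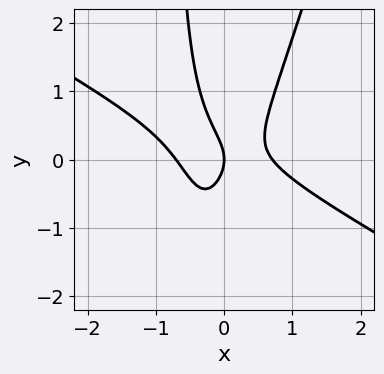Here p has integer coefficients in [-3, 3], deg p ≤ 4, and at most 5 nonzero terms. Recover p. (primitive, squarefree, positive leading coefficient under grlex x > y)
1. The degree is 3 — the shape is more complex than any degree-2 curve.
2. Observable constraints: it crosses the x-axis at the gridline x = 0; it crosses the y-axis at the gridline y = 0.
3. Fitting integer coefficients to these (and the overall shape) gives p.

2*x^3 + 3*x^2*y - x*y^2 - y^2 - x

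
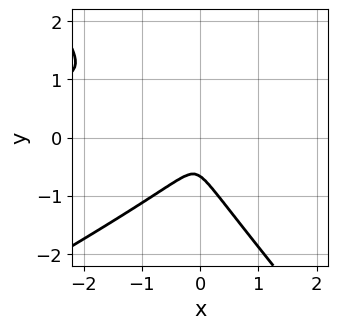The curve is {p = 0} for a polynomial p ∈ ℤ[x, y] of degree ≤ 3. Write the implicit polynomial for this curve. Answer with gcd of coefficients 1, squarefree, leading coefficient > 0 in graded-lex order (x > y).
2*x^2*y - 2*x*y^2 - 3*y^3 - 2*x^2 - 2*y^2

The degree is 3 — the shape is more complex than any degree-2 curve.
Putting this together gives p.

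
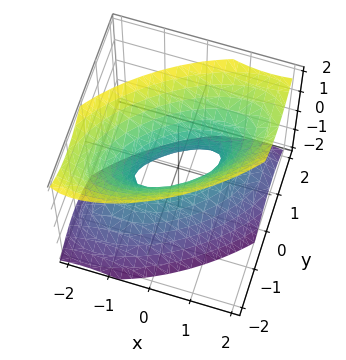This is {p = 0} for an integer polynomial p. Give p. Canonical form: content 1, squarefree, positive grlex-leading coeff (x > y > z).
2*x^2 - 3*x*y + 3*y^2 - 2*z^2 - 1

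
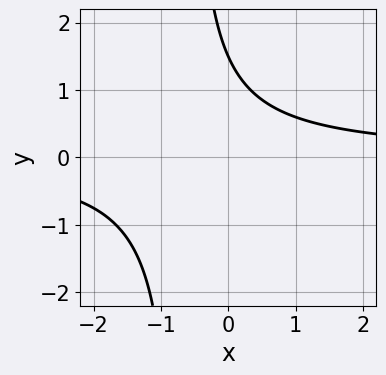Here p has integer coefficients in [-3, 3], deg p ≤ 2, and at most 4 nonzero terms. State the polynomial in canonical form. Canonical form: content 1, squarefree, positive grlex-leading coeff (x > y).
3*x*y + 2*y - 3

1. The degree is 2 — the shape is more complex than any degree-1 curve.
2. Checking where it meets the axes: the curve avoids every integer x-axis point in the box.
3. Matching integer coefficients to the picture gives p.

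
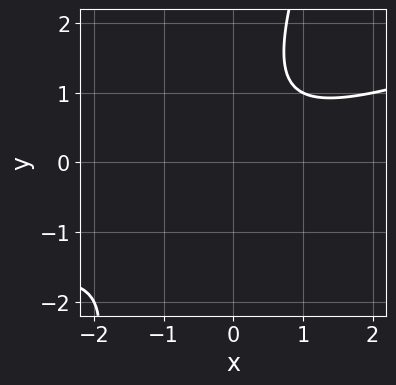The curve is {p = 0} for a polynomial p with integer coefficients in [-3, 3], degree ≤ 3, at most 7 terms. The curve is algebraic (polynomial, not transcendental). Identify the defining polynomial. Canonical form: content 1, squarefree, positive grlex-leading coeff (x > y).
First, degree: a generic line meets the curve in up to 2 points, so deg p = 2.
Then, observable constraints: the curve avoids every integer x-axis point in the box; no y-intercept at any integer in the box.
Finally, together with the visible shape, these determine p as stated.

x^2 - 3*x*y + y^2 - y + 2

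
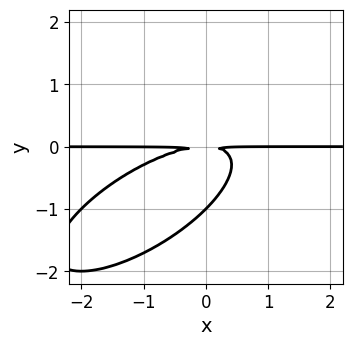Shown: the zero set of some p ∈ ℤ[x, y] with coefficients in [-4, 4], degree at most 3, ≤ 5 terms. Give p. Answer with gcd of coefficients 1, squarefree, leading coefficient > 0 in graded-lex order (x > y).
x^2*y - 2*x*y^2 + 2*y^3 + 2*y^2

First, the degree is 3 — a generic line meets the curve in up to 3 points.
Next, reading off the gridlines: one y-axis crossing is at y = -1; every point of the x-axis in the box is on the curve.
Finally, solving for integer coefficients yields p as stated.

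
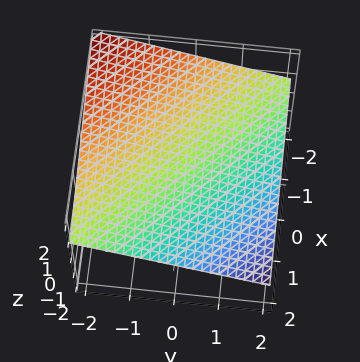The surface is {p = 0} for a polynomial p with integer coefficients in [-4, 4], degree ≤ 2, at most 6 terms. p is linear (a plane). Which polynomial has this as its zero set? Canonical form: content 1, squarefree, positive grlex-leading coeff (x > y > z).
Degree: every cross-section is a straight line — this is a plane, so deg p = 1.
Reading off the gridlines: it meets the y-axis at y = 2 (among the integer gridlines); one x-axis crossing is at x = 2.
Assembling these constraints gives the stated polynomial.

x + y + 3*z - 2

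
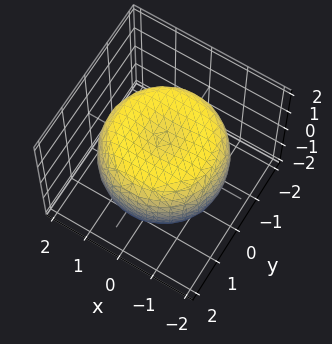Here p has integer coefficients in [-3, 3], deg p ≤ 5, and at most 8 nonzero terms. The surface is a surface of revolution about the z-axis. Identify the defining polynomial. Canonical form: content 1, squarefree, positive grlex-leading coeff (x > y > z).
x^4 + 2*x^2*y^2 + y^4 - 2*x^2 - 2*y^2 + 2*z^2 - 2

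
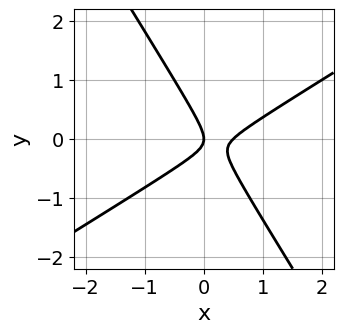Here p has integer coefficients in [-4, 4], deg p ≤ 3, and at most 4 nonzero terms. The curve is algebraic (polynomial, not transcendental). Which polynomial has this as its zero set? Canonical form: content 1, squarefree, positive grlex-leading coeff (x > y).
First, the degree is 2 — a generic line meets the curve in up to 2 points.
Next, checking where it meets the axes: one x-axis crossing is at x = 0; it crosses the y-axis at the gridline y = 0.
Finally, assembling these constraints gives the stated polynomial.

2*x^2 - 2*x*y - 2*y^2 - x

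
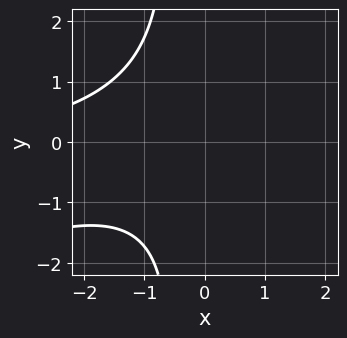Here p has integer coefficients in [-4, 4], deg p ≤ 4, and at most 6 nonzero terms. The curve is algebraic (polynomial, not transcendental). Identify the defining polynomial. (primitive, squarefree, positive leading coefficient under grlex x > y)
(a) Degree: no degree-2 curve has this shape, so deg p = 3.
(b) Against the integer gridlines: it misses every integer gridline on the y-axis; no x-intercept at any integer in the box.
(c) Solving for integer coefficients yields p as stated.

x^2*y - 2*x*y^2 + x*y - y^2 - 3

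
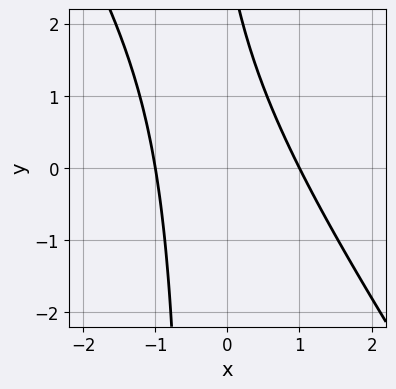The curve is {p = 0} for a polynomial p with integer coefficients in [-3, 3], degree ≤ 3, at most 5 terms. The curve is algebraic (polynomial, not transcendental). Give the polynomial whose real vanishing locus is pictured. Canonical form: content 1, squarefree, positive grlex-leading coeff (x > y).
3*x^2 + 2*x*y + y - 3

First, the degree is 2 — a generic line meets the curve in up to 2 points.
Then, from the axis intercepts and sections: among the integer gridlines, it crosses the x-axis at x ∈ {-1, 1}; the curve avoids every integer y-axis point in the box.
Finally, assembling these constraints gives the stated polynomial.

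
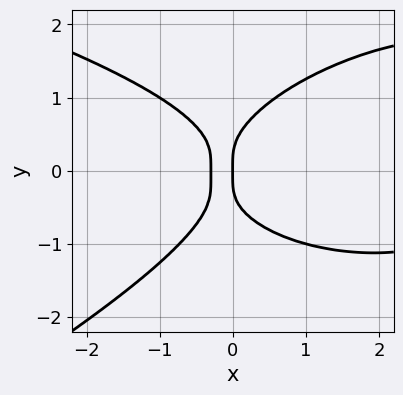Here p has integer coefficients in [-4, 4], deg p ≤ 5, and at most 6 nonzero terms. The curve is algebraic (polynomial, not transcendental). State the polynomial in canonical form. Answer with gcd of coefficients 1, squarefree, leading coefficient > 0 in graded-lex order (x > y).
x*y^3 - 2*y^4 - x^3 + 3*x^2 + x

deg p = 4. No degree-3 curve has this shape.
From the visible intercepts: it meets the x-axis at x = 0 (among the integer gridlines); one y-axis crossing is at y = 0.
The integer polynomial consistent with all of this is the stated p.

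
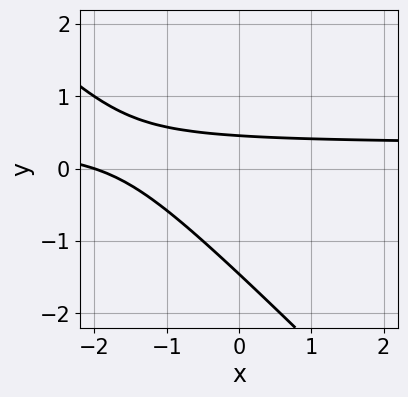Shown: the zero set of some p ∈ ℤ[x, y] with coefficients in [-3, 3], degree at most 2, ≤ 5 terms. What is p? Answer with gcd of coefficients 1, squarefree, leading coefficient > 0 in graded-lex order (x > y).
3*x*y + 3*y^2 - x + 3*y - 2

First, degree: no degree-1 curve has this shape, so deg p = 2.
Then, observable constraints: it meets the x-axis at x = -2 (among the integer gridlines).
Finally, assembling these constraints gives the stated polynomial.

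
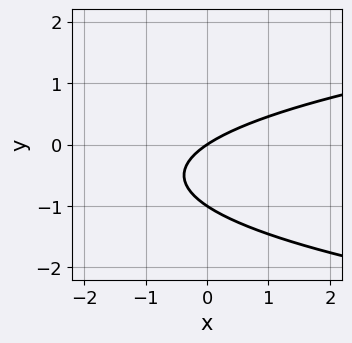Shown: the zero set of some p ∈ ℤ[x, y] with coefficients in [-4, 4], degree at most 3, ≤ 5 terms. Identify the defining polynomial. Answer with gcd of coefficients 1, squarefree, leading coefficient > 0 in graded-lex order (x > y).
1. deg p = 2. No degree-1 curve has this shape.
2. Reading off the gridlines: among the integer gridlines, it crosses the y-axis at y ∈ {-1, 0}; it meets the x-axis at x = 0 (among the integer gridlines).
3. These observations pin down the coefficients.

3*y^2 - 2*x + 3*y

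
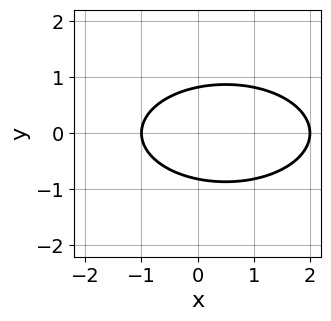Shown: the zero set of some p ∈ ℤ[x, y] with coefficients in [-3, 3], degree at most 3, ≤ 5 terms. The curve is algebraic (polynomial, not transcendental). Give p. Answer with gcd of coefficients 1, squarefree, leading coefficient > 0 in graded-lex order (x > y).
x^2 + 3*y^2 - x - 2

deg p = 2. A generic line meets the curve in up to 2 points.
Symmetries: it's symmetric under y → −y, forcing even powers of y.
Observable constraints: among the integer gridlines, it crosses the x-axis at x ∈ {-1, 2}.
Solving for integer coefficients yields p as stated.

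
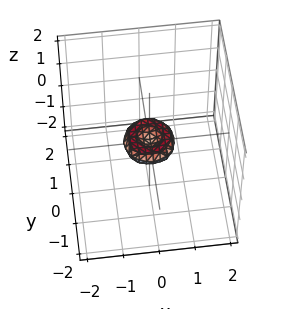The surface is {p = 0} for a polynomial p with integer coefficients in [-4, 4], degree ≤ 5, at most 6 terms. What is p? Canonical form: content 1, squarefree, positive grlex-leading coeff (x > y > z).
1. Degree: the shape is more complex than any degree-3 surface, so deg p = 4.
2. Symmetries: the surface is invariant under rotation about z: p = q(x² + y², z).
3. From the visible intercepts: it crosses the y-axis at the gridline y = 0; a circular section at z = 0 has radius between 0 and 1.
4. The integer polynomial consistent with all of this is the stated p.

2*x^4 + 4*x^2*y^2 + 2*y^4 - x^2 - y^2 + 2*z^2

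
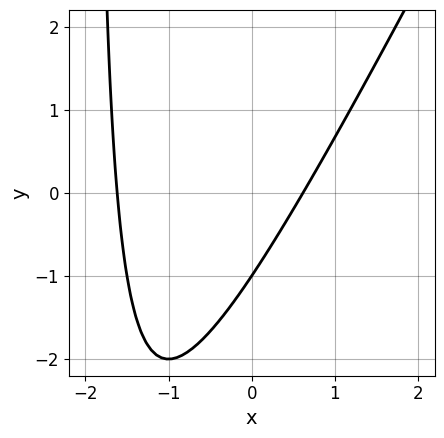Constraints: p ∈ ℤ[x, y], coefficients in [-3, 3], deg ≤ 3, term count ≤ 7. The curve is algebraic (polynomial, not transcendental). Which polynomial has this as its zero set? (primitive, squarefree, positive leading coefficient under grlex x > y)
2*x^2 - x*y + 2*x - 2*y - 2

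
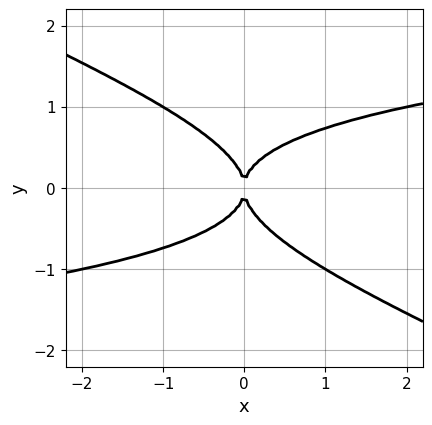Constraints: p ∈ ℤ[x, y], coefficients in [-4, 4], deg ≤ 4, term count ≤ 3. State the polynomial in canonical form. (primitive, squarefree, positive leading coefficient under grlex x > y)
1. The degree is 4 — no degree-3 curve has this shape.
2. Reading off the gridlines: it meets the x-axis at x = 0 (among the integer gridlines); it crosses the y-axis at the gridline y = 0.
3. The integer polynomial consistent with all of this is the stated p.

x*y^3 + 2*y^4 - x^2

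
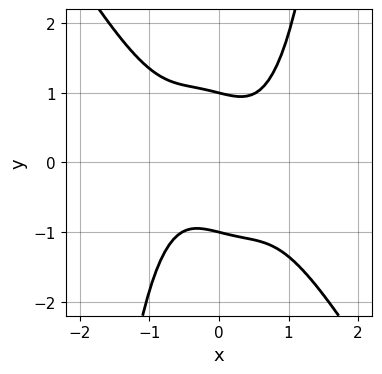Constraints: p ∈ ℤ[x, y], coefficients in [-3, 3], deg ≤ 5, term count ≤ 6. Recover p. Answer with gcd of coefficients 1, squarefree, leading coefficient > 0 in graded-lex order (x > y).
3*x^4 + 2*x^3*y - x*y - 2*y^2 + 2

deg p = 4. The shape is more complex than any degree-3 curve.
From the axis intercepts and sections: among the integer gridlines, it crosses the y-axis at y ∈ {-1, 1}; the curve avoids every integer x-axis point in the box.
These observations pin down the coefficients.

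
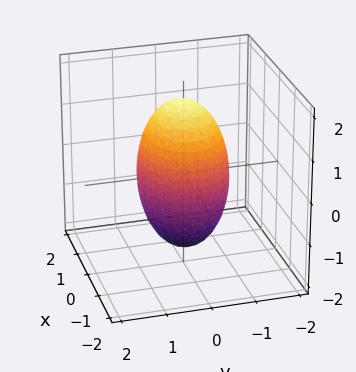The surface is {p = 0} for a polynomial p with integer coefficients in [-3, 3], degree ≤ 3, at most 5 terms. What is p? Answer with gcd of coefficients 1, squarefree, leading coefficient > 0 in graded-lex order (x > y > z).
2*x^2 + 3*y^2 + z^2 - 3

First, the degree is 2 — bounded and convex; a quadric.
Then, symmetries: it's symmetric under z → −z, forcing even powers of z; it's symmetric under y → −y, forcing even powers of y; mirror symmetry x ↦ −x ⇒ only even powers of x.
Next, from the visible intercepts: among the integer gridlines, it crosses the y-axis at y ∈ {-1, 1}.
Finally, fitting integer coefficients to these (and the overall shape) gives p.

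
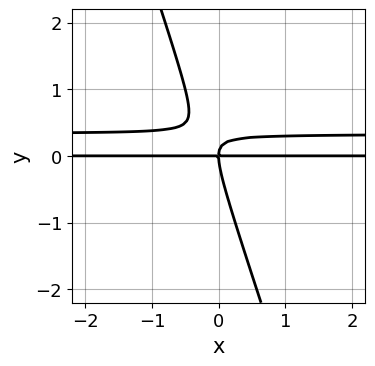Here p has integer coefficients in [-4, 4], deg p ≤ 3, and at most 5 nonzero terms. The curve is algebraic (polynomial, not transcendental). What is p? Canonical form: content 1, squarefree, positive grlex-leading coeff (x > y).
3*x*y^2 + y^3 - x*y

(a) The degree is 3 — the shape is more complex than any degree-2 curve.
(b) Checking where it meets the axes: every point of the x-axis in the box is on the curve; it crosses the y-axis at the gridline y = 0.
(c) Putting this together gives p.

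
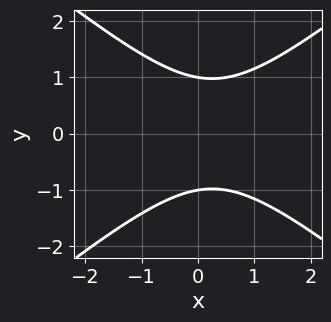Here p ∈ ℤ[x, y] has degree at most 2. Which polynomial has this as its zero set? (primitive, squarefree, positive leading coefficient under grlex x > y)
2*x^2 - 3*y^2 - x + 3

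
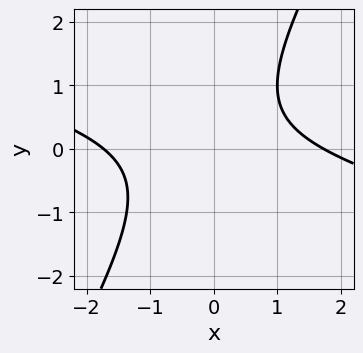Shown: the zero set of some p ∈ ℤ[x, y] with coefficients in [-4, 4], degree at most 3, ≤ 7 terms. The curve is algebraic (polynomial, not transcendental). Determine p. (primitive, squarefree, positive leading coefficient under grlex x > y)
x^2 + 3*x*y - 2*y^2 + y - 3

First, degree: the shape is more complex than any degree-1 curve, so deg p = 2.
Next, from the visible intercepts: it misses every integer gridline on the y-axis.
Finally, solving for integer coefficients yields p as stated.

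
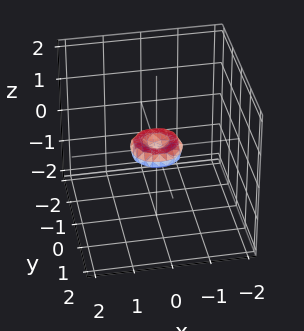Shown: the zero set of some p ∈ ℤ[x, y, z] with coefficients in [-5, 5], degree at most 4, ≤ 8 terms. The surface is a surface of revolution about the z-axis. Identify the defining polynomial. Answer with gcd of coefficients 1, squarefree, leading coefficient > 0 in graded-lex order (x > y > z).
2*x^4 + 4*x^2*y^2 + 2*y^4 - x^2 - y^2 + 2*z^2

(a) The degree is 4 — a generic line meets the surface in up to 4 points.
(b) By symmetry, the z-axis is an axis of rotation, so x and y enter only as x² + y².
(c) Against the integer gridlines: one x-axis crossing is at x = 0; one z-axis crossing is at z = 0.
(d) The integer polynomial consistent with all of this is the stated p.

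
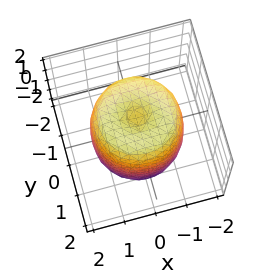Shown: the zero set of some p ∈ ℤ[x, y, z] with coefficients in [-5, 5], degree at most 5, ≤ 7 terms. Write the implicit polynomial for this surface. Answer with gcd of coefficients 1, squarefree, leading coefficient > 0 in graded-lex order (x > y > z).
2*x^4 + 4*x^2*y^2 + 2*y^4 - 3*x^2 - 3*y^2 + z^2 - 2

First, the degree is 4 — a generic line meets the surface in up to 4 points.
Then, symmetries: the z-axis is an axis of rotation, so x and y enter only as x² + y².
Then, checking where it meets the axes: a circular section at z = -1 has radius between 1 and 2.
Finally, these observations pin down the coefficients.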